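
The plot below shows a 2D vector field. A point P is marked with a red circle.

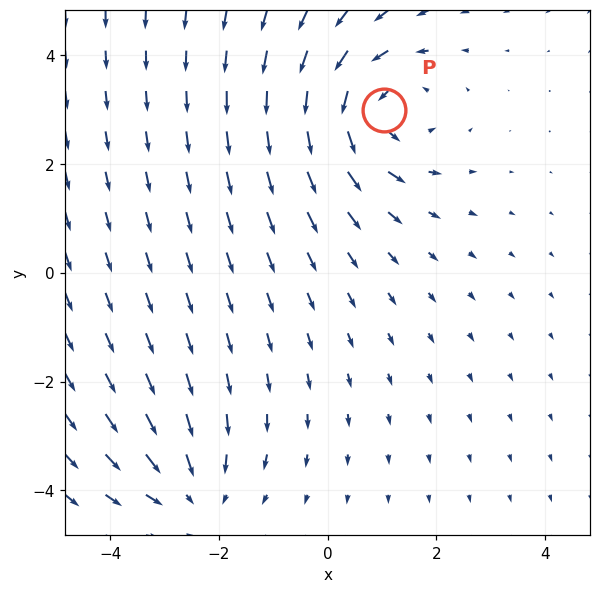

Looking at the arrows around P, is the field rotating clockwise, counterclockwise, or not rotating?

counterclockwise

Near P at (1.0, 3.0) the arrows circulate counterclockwise. The curl (z-component) there is about +4; positive curl means counterclockwise rotation.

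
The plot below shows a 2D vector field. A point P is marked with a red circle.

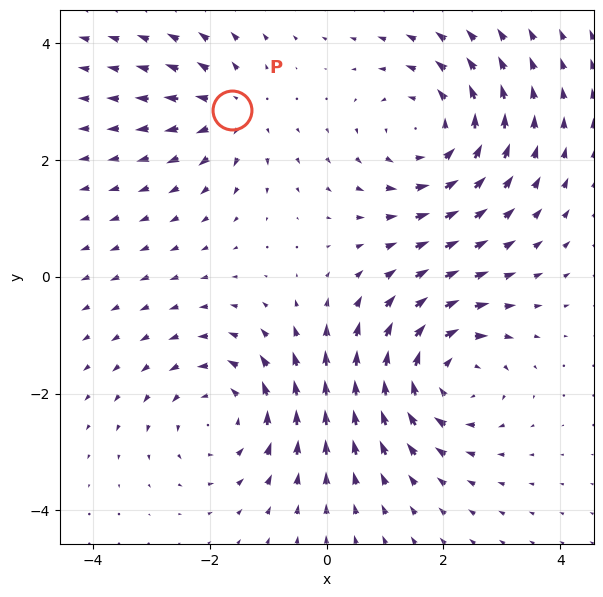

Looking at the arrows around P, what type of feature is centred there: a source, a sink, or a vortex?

source

At P (-1.6, 2.8) the arrows spread outward. Divergence about +4, curl ≈0 — positive divergence with near-zero curl is a source.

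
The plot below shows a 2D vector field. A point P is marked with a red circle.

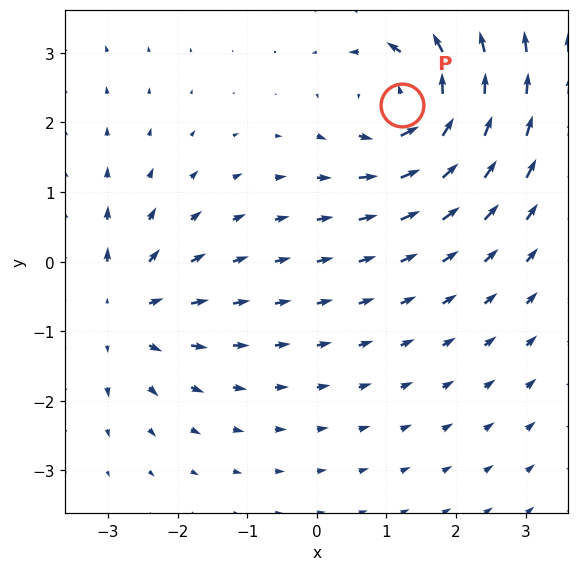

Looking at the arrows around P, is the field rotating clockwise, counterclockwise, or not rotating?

Near P at (1.2, 2.3) the arrows circulate counterclockwise. The curl (z-component) there is about +5; positive curl means counterclockwise rotation.

counterclockwise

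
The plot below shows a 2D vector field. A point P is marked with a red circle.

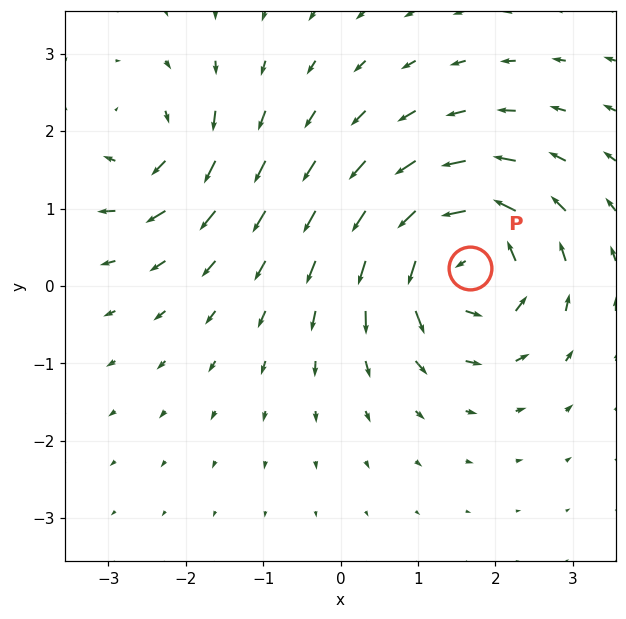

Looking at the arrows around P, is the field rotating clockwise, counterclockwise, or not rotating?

Near P at (1.7, 0.2) the arrows circulate counterclockwise. The curl (z-component) there is about +7; positive curl means counterclockwise rotation.

counterclockwise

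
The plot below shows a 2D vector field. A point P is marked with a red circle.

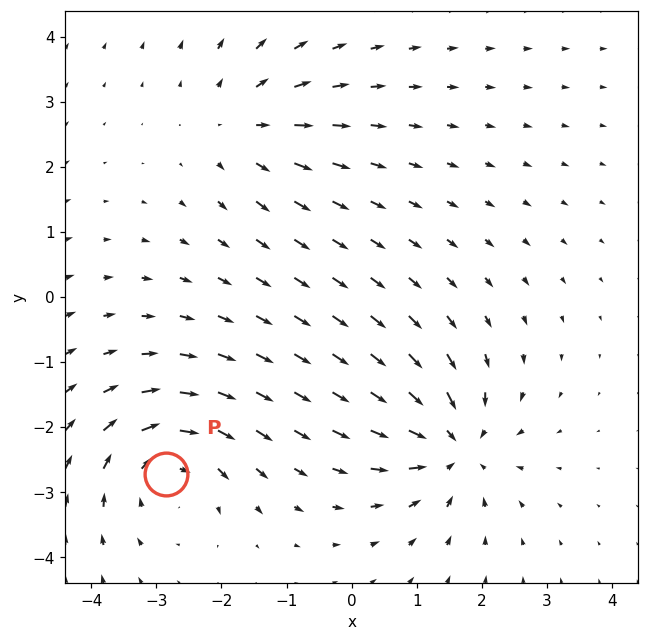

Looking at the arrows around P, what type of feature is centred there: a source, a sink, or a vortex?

vortex

At P (-2.8, -2.7) the arrows circulate clockwise. Divergence ≈0, curl about -4 — near-zero divergence with nonzero curl is a vortex.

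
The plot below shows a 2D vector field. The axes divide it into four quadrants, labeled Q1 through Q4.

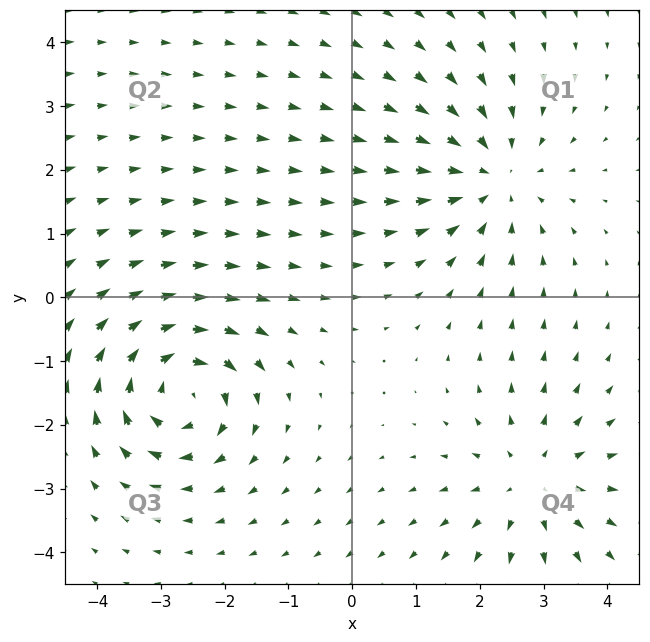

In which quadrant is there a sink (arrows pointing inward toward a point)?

The sink sits at approximately (2.2, 1.9), which lies in quadrant Q1. The divergence there is about -3, negative as expected for a sink.

Q1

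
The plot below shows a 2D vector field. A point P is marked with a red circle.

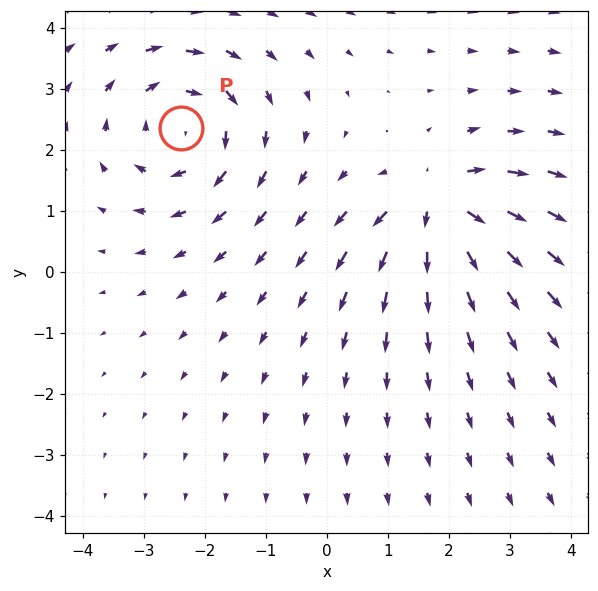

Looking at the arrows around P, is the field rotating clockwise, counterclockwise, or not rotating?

clockwise

Near P at (-2.4, 2.4) the arrows circulate clockwise. The curl (z-component) there is about -5; negative curl means clockwise rotation.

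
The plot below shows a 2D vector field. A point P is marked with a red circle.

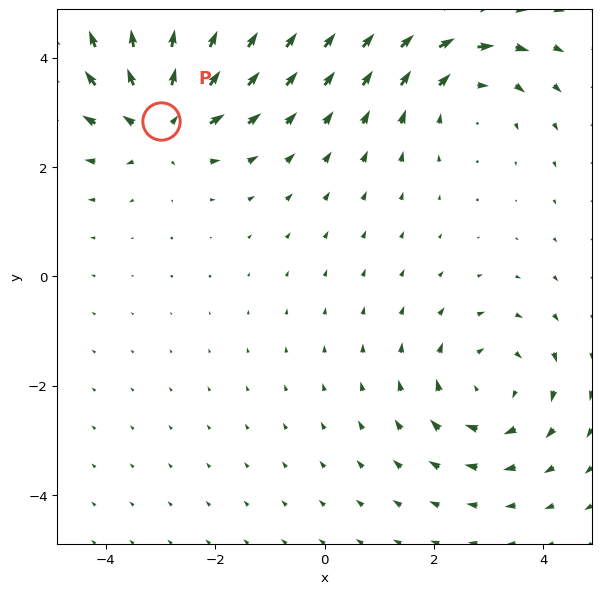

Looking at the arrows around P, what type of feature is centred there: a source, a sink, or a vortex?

source

At P (-3.0, 2.8) the arrows spread outward. Divergence about +5, curl ≈0 — positive divergence with near-zero curl is a source.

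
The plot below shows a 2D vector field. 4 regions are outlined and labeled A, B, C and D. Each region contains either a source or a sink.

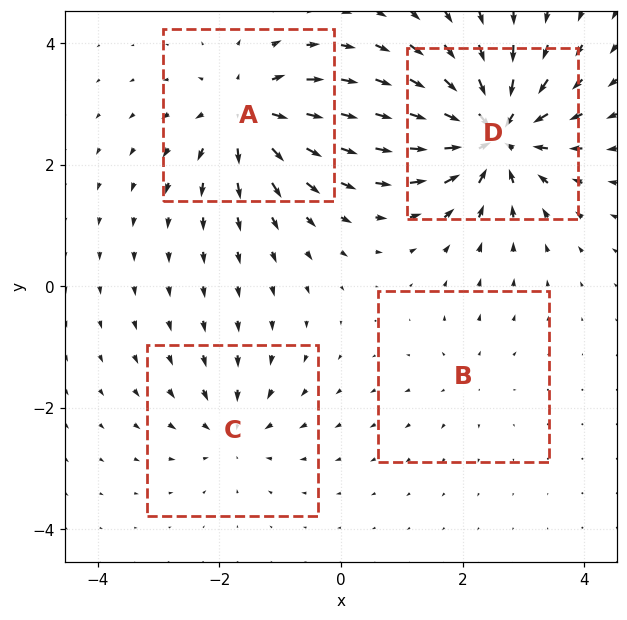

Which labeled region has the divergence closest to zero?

Divergence at each region's feature centre — A: about +6, B: about +2, C: about -4, D: about -9. Region B is closest to zero.

B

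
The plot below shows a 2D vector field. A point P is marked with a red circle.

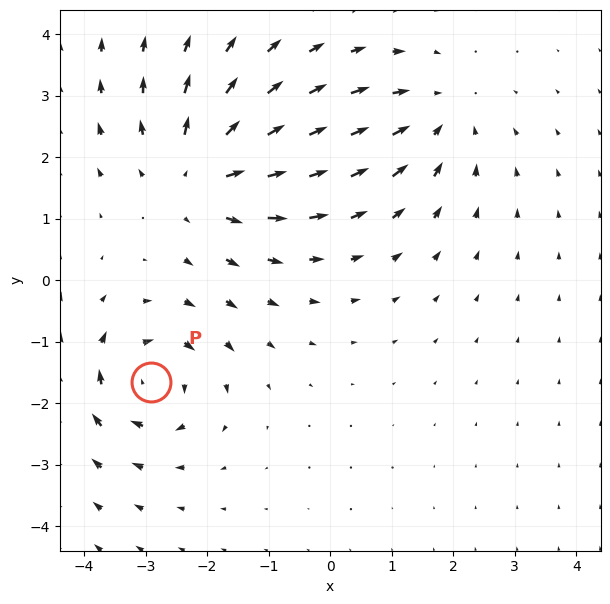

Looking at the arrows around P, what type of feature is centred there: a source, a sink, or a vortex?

vortex

At P (-2.9, -1.6) the arrows circulate clockwise. Divergence ≈0, curl about -4 — near-zero divergence with nonzero curl is a vortex.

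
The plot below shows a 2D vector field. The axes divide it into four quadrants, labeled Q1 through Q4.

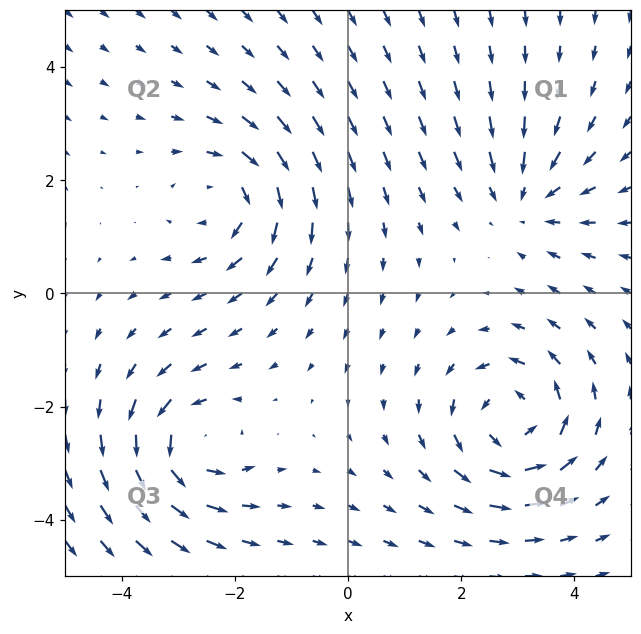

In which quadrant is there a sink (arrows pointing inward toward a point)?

The sink sits at approximately (3.1, 1.7), which lies in quadrant Q1. The divergence there is about -3, negative as expected for a sink.

Q1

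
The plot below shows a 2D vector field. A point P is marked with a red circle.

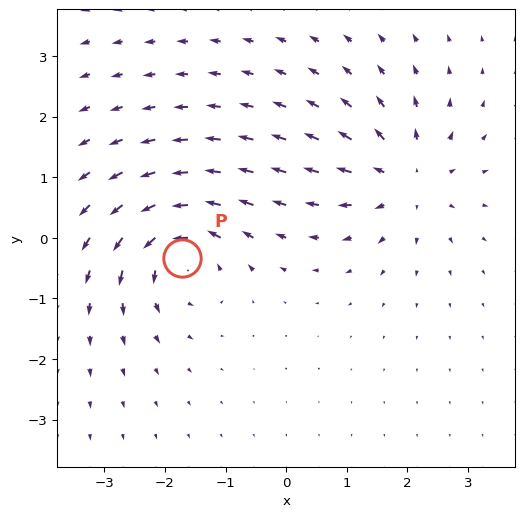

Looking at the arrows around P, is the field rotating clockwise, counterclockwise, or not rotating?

Near P at (-1.7, -0.3) the arrows circulate counterclockwise. The curl (z-component) there is about +5; positive curl means counterclockwise rotation.

counterclockwise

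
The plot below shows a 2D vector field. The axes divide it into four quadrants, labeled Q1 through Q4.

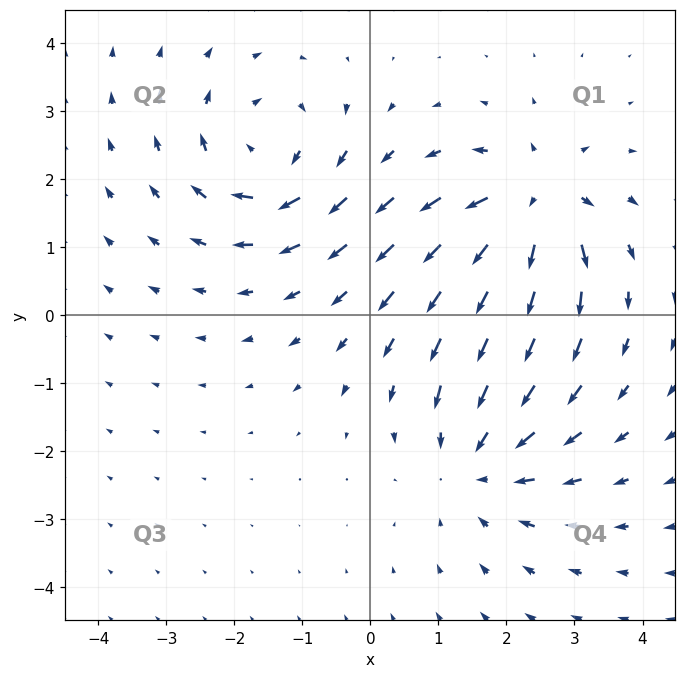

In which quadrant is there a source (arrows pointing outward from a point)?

Q1

The source sits at approximately (2.4, 1.7), which lies in quadrant Q1. The divergence there is about +6, positive as expected for a source.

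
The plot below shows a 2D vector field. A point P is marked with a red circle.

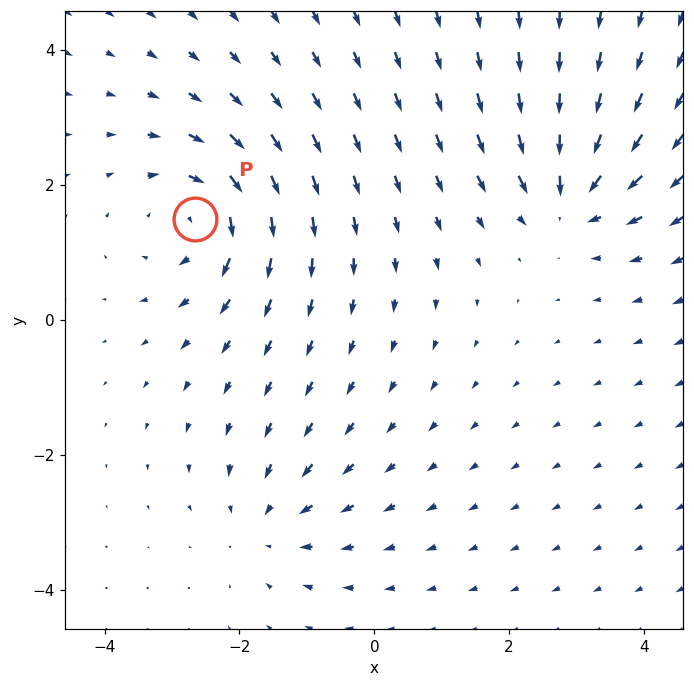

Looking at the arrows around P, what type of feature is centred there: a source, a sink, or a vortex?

vortex

At P (-2.7, 1.5) the arrows circulate clockwise. Divergence ≈0, curl about -4 — near-zero divergence with nonzero curl is a vortex.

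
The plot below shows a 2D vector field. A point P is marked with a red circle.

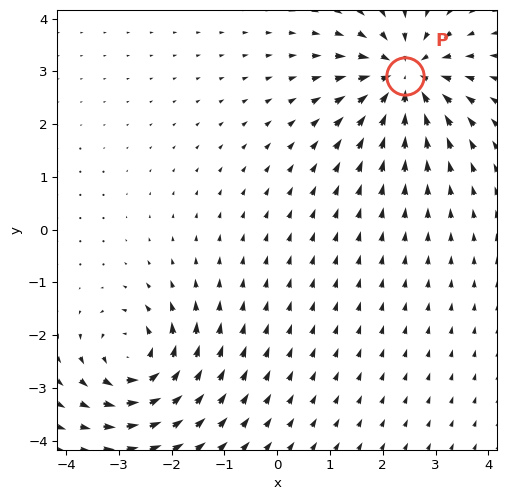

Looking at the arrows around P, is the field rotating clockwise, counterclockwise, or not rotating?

not rotating

Near P at (2.4, 2.9) the arrows show no circulation. The curl there is ≈0.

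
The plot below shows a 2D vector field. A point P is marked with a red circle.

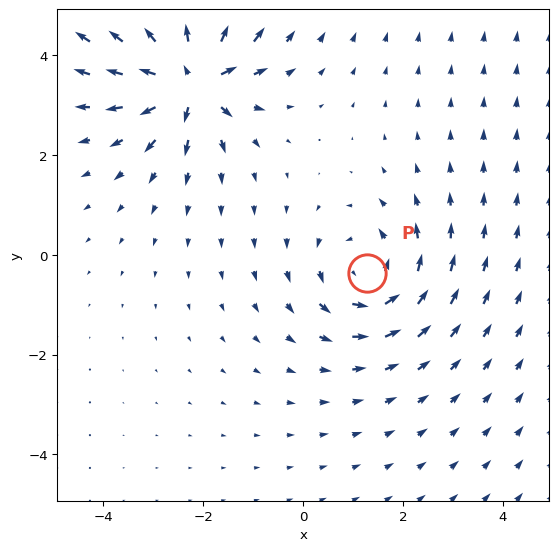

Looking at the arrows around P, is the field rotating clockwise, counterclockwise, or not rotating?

counterclockwise

Near P at (1.3, -0.4) the arrows circulate counterclockwise. The curl (z-component) there is about +3; positive curl means counterclockwise rotation.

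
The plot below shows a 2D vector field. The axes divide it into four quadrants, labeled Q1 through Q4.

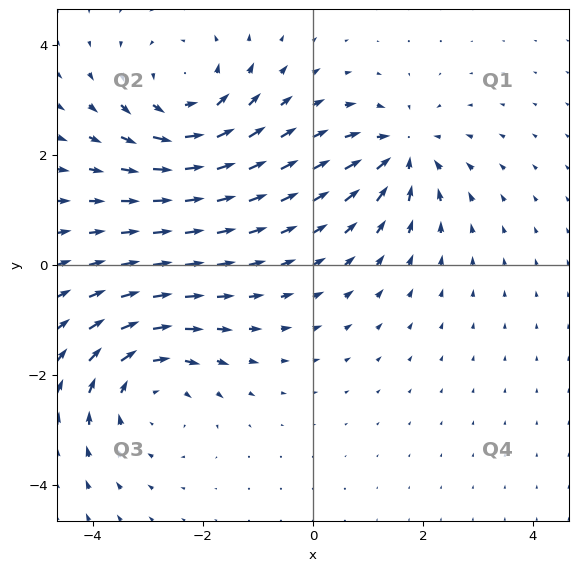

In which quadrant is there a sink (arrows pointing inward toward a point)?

The sink sits at approximately (1.6, 2.0), which lies in quadrant Q1. The divergence there is about -4, negative as expected for a sink.

Q1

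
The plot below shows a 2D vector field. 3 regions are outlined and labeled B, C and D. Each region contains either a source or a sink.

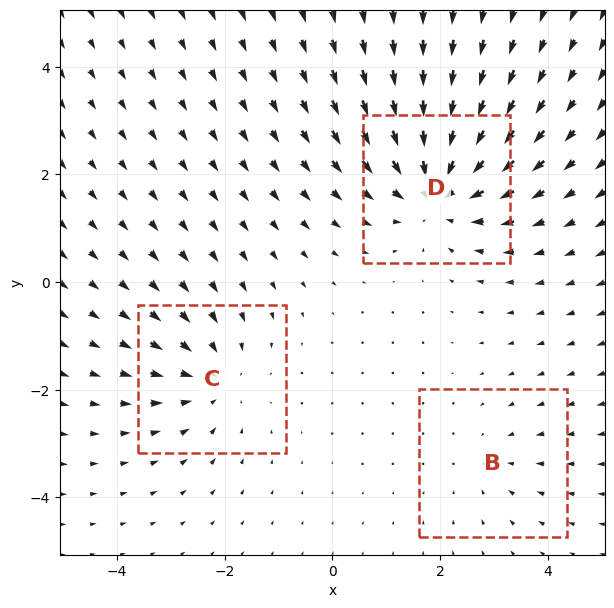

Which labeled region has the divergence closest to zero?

Divergence at each region's feature centre — B: about -2, C: about -3, D: about -5. Region B is closest to zero.

B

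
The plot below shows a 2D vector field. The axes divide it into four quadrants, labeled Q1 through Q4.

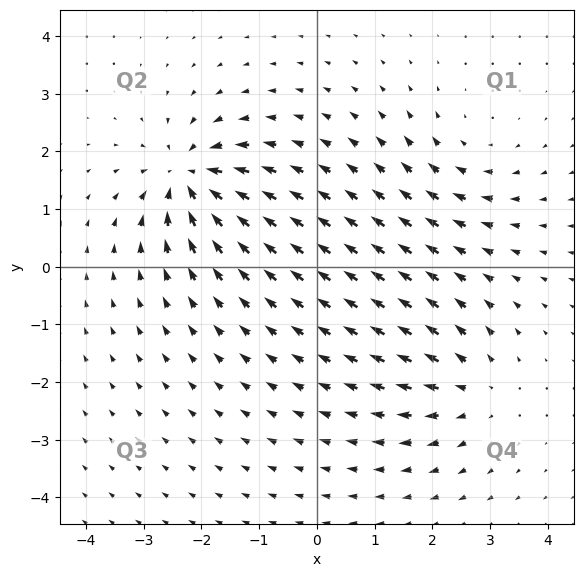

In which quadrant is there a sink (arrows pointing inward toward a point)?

The sink sits at approximately (-2.2, 1.5), which lies in quadrant Q2. The divergence there is about -7, negative as expected for a sink.

Q2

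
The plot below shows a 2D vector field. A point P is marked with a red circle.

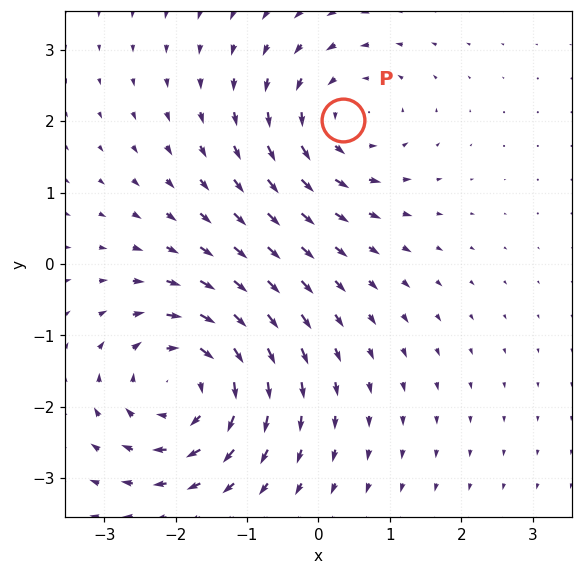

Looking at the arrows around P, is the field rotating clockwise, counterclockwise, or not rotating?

Near P at (0.3, 2.0) the arrows circulate counterclockwise. The curl (z-component) there is about +3; positive curl means counterclockwise rotation.

counterclockwise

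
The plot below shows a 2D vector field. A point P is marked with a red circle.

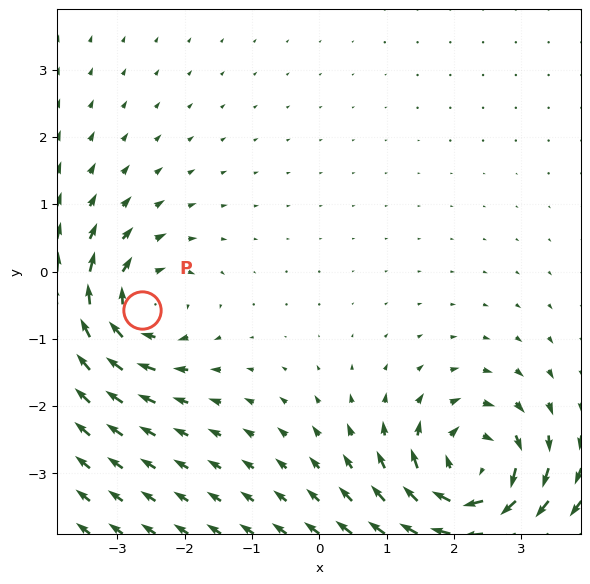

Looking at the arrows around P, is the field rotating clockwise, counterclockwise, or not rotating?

clockwise

Near P at (-2.6, -0.6) the arrows circulate clockwise. The curl (z-component) there is about -4; negative curl means clockwise rotation.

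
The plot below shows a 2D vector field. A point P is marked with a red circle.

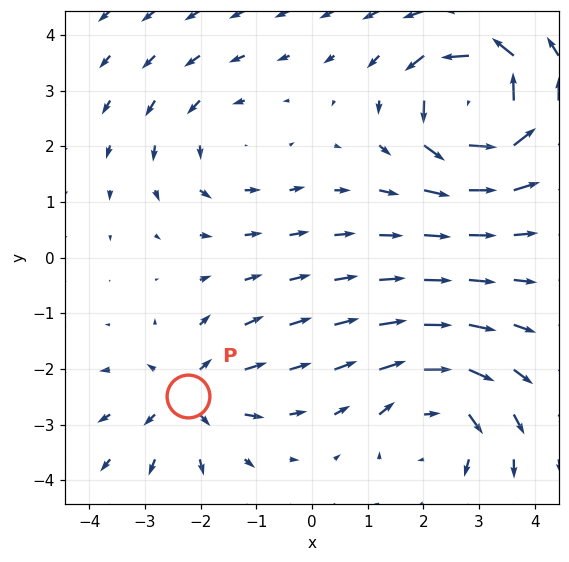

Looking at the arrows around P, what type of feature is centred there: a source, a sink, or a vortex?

source

At P (-2.2, -2.5) the arrows spread outward. Divergence about +4, curl ≈0 — positive divergence with near-zero curl is a source.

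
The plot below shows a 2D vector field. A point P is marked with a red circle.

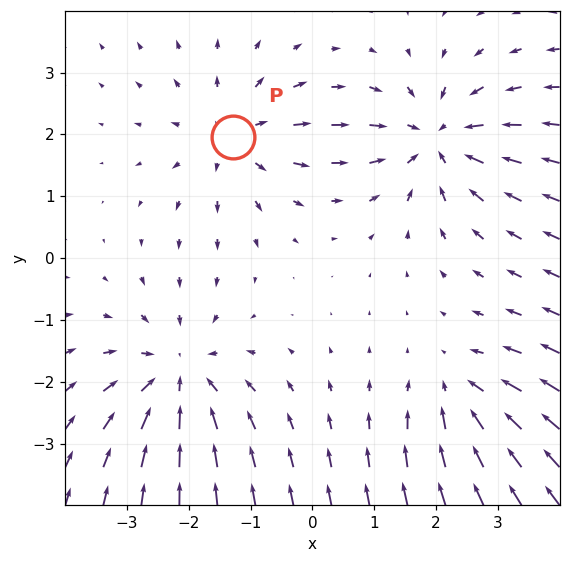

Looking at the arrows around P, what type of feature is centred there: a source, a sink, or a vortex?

source

At P (-1.3, 2.0) the arrows spread outward. Divergence about +3, curl ≈0 — positive divergence with near-zero curl is a source.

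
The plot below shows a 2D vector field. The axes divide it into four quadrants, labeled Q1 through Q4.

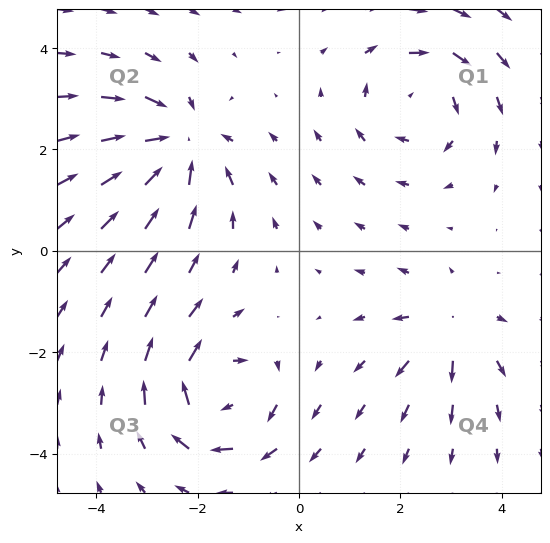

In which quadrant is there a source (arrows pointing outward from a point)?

Q4

The source sits at approximately (3.0, -1.5), which lies in quadrant Q4. The divergence there is about +5, positive as expected for a source.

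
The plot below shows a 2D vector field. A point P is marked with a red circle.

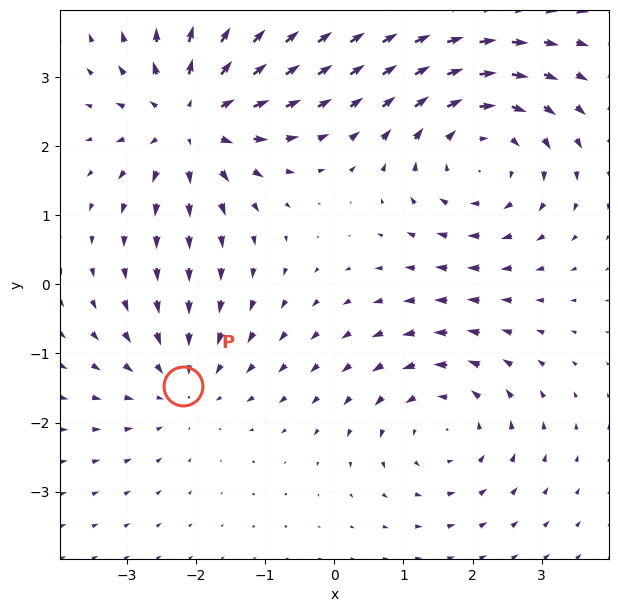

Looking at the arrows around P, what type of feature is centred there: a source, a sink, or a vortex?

At P (-2.2, -1.5) the arrows converge inward. Divergence about -3, curl ≈0 — negative divergence with near-zero curl is a sink.

sink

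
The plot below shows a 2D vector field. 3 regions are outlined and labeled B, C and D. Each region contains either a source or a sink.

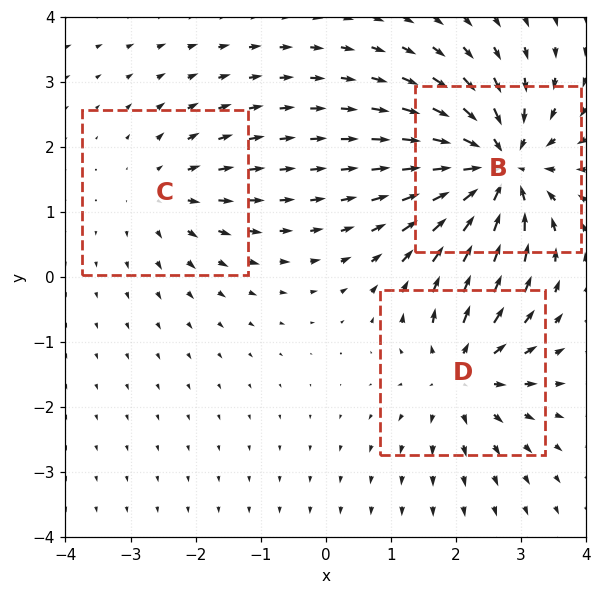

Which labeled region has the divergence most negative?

B

Divergence at each region's feature centre — B: about -5, C: about +2, D: about +3. Region B is most negative.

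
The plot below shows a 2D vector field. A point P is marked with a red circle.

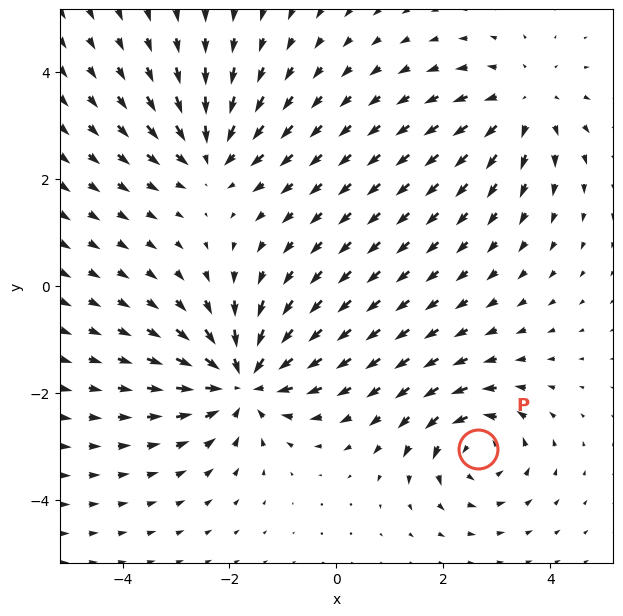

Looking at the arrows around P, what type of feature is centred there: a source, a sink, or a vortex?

At P (2.6, -3.0) the arrows circulate counterclockwise. Divergence ≈0, curl about +5 — near-zero divergence with nonzero curl is a vortex.

vortex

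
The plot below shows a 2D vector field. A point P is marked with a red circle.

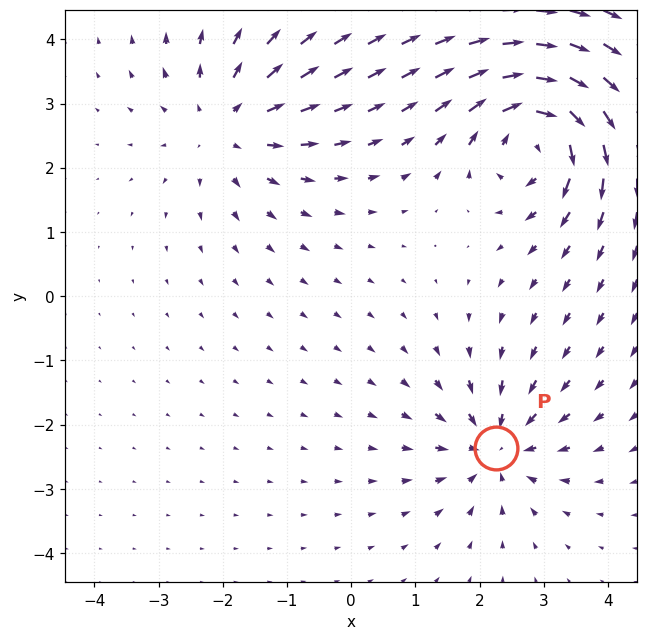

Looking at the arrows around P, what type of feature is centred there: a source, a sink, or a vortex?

sink

At P (2.3, -2.4) the arrows converge inward. Divergence about -4, curl ≈0 — negative divergence with near-zero curl is a sink.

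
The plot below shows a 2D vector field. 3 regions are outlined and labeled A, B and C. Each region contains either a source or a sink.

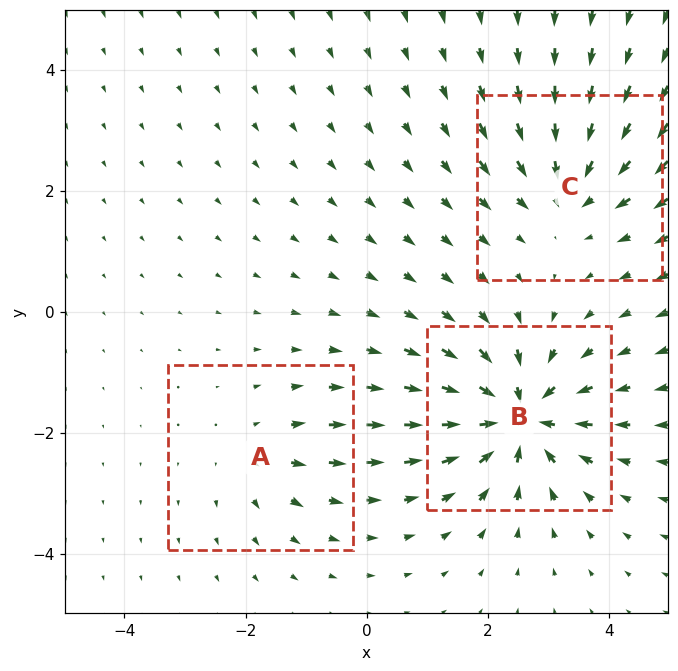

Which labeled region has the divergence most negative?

B

Divergence at each region's feature centre — A: about +2, B: about -6, C: about -4. Region B is most negative.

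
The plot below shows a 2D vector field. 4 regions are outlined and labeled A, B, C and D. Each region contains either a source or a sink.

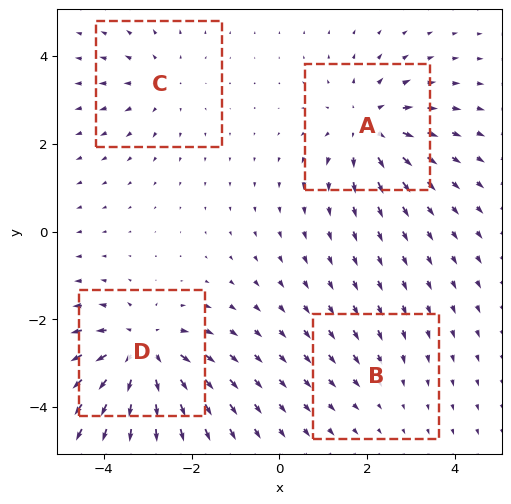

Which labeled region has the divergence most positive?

Divergence at each region's feature centre — A: about +5, B: about -2, C: about +3, D: about +7. Region D is most positive.

D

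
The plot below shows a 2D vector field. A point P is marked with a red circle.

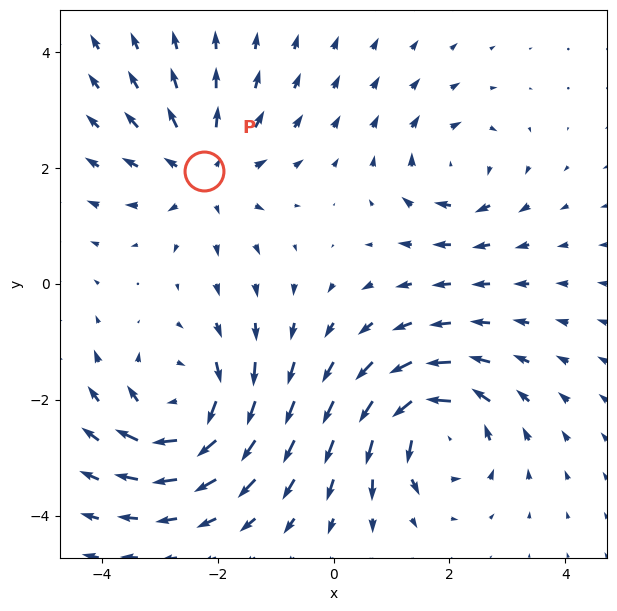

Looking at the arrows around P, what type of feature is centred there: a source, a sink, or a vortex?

source

At P (-2.2, 1.9) the arrows spread outward. Divergence about +4, curl ≈0 — positive divergence with near-zero curl is a source.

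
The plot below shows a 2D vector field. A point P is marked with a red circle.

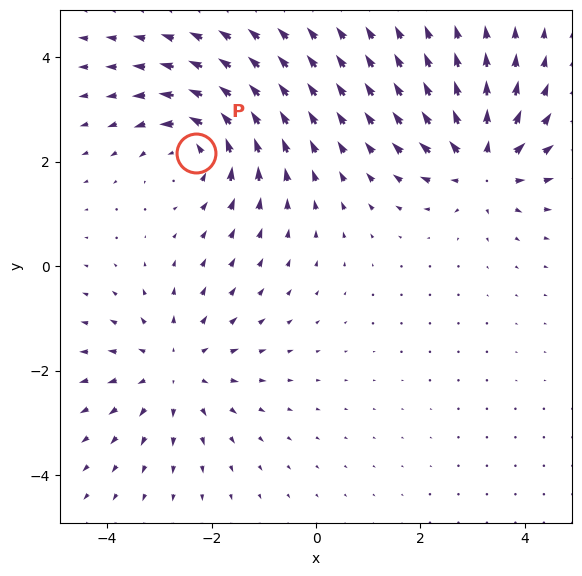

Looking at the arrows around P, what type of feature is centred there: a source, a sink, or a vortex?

At P (-2.3, 2.2) the arrows circulate counterclockwise. Divergence ≈0, curl about +5 — near-zero divergence with nonzero curl is a vortex.

vortex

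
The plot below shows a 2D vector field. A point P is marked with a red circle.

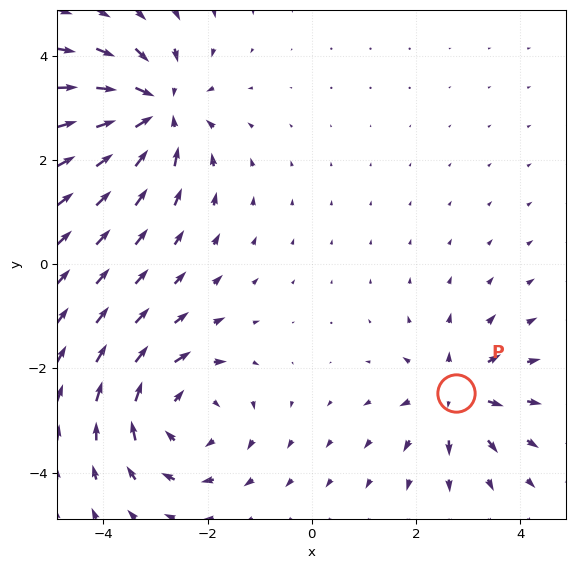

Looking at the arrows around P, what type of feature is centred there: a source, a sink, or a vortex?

At P (2.8, -2.5) the arrows spread outward. Divergence about +4, curl ≈0 — positive divergence with near-zero curl is a source.

source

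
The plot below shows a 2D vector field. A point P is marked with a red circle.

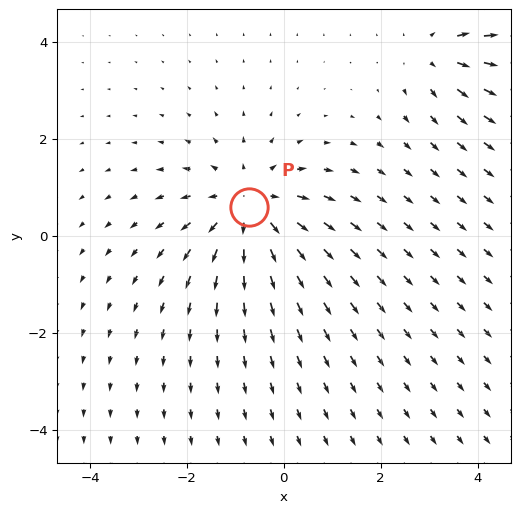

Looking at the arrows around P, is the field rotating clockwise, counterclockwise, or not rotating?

not rotating

Near P at (-0.7, 0.6) the arrows show no circulation. The curl there is ≈0.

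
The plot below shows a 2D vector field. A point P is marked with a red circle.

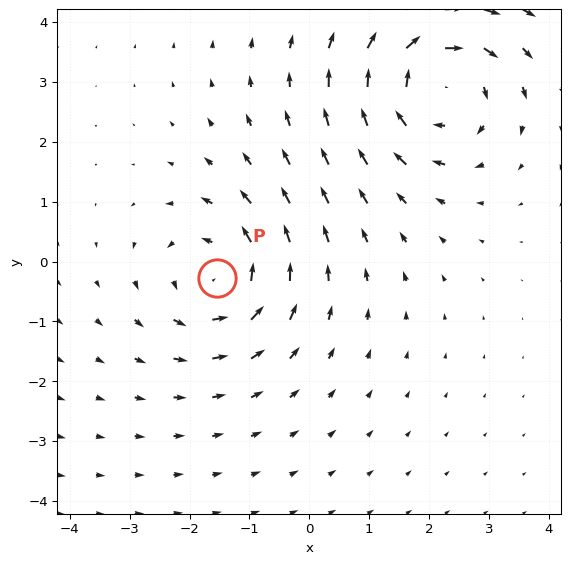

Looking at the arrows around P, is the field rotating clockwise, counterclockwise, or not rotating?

Near P at (-1.5, -0.3) the arrows circulate counterclockwise. The curl (z-component) there is about +3; positive curl means counterclockwise rotation.

counterclockwise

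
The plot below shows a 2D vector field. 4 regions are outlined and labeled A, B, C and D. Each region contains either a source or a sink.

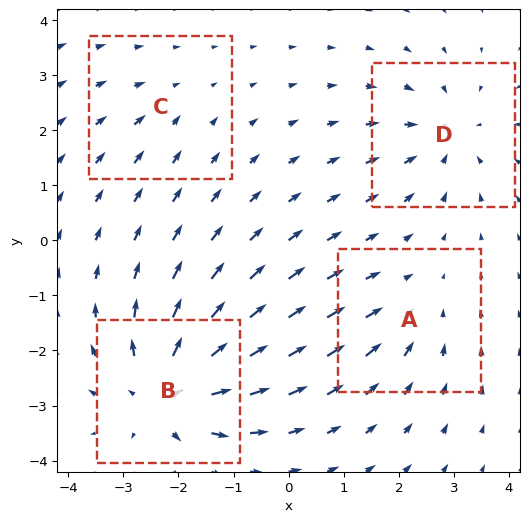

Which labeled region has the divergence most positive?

B

Divergence at each region's feature centre — A: about -3, B: about +7, C: about -2, D: about -4. Region B is most positive.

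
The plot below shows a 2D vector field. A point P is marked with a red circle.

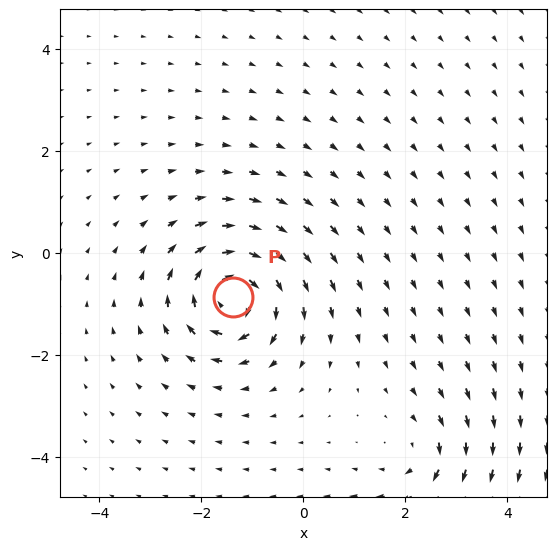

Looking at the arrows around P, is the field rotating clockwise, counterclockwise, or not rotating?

clockwise

Near P at (-1.4, -0.9) the arrows circulate clockwise. The curl (z-component) there is about -7; negative curl means clockwise rotation.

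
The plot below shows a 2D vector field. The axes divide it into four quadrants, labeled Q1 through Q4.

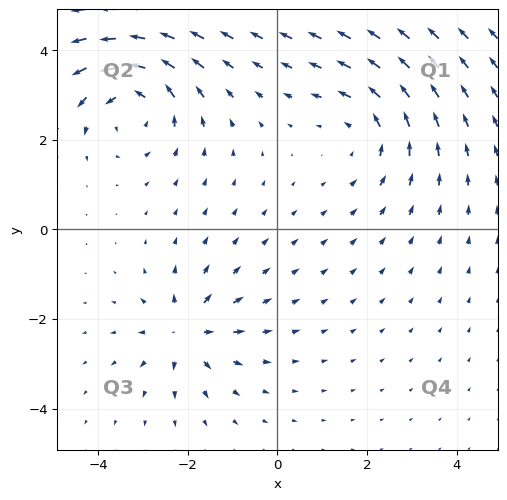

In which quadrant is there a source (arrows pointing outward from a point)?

The source sits at approximately (-2.0, -2.3), which lies in quadrant Q3. The divergence there is about +5, positive as expected for a source.

Q3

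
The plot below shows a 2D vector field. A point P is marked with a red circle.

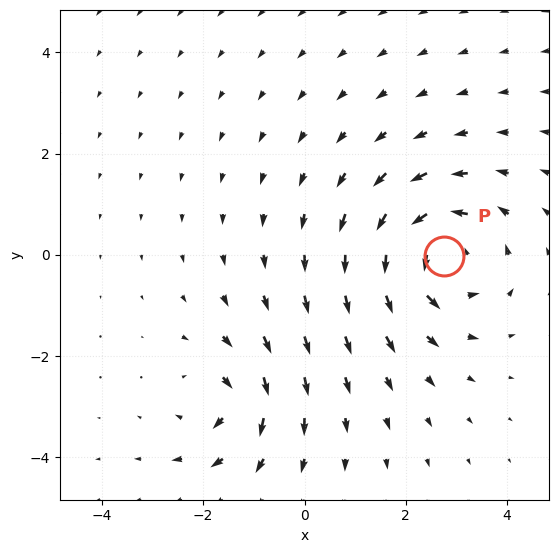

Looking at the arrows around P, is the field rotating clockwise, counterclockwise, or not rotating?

Near P at (2.7, -0.0) the arrows circulate counterclockwise. The curl (z-component) there is about +4; positive curl means counterclockwise rotation.

counterclockwise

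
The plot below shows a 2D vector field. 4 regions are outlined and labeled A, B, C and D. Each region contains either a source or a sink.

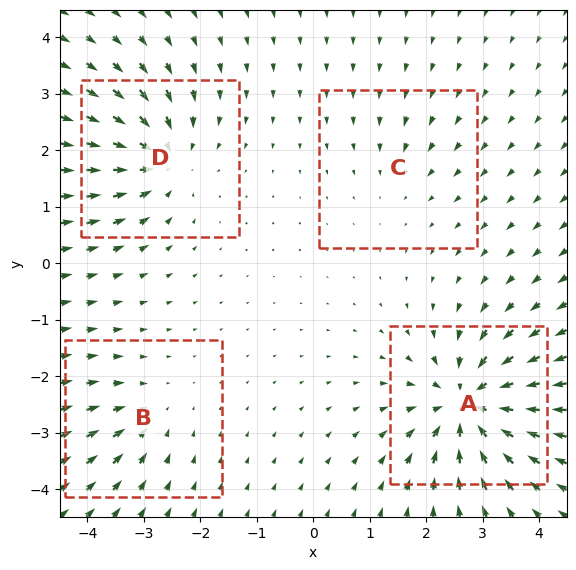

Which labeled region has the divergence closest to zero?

C

Divergence at each region's feature centre — A: about -8, B: about -4, C: about -2, D: about -6. Region C is closest to zero.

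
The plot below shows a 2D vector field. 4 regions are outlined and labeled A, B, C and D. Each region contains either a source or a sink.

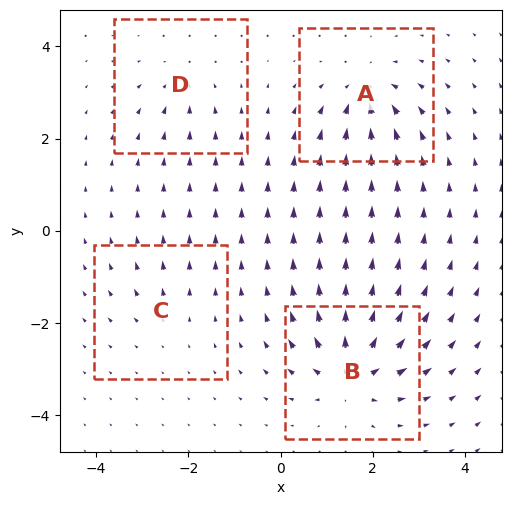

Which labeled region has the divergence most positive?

Divergence at each region's feature centre — A: about -7, B: about +9, C: about +3, D: about -4. Region B is most positive.

B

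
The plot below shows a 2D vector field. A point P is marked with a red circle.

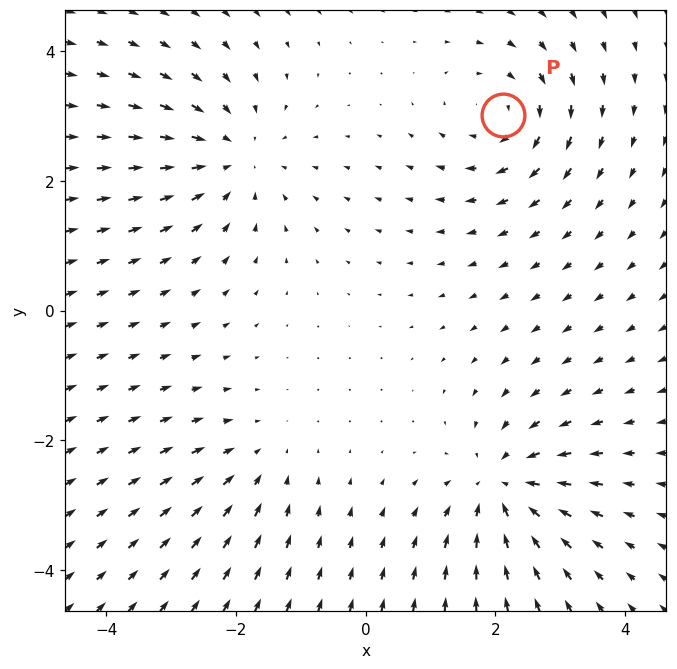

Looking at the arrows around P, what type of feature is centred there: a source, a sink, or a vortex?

At P (2.1, 3.0) the arrows circulate clockwise. Divergence ≈0, curl about -4 — near-zero divergence with nonzero curl is a vortex.

vortex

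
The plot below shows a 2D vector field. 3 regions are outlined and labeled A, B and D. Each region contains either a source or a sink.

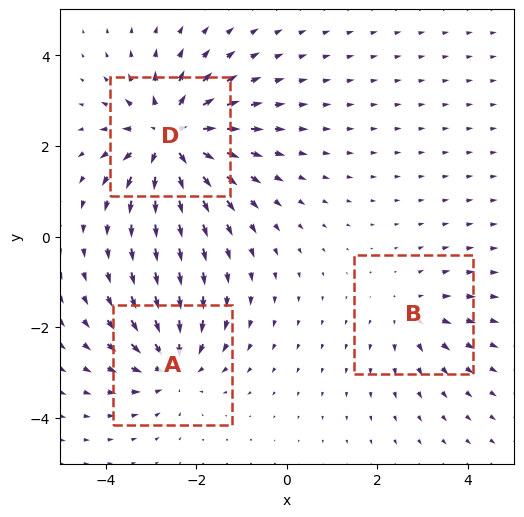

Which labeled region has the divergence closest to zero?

B

Divergence at each region's feature centre — A: about -4, B: about +2, D: about +5. Region B is closest to zero.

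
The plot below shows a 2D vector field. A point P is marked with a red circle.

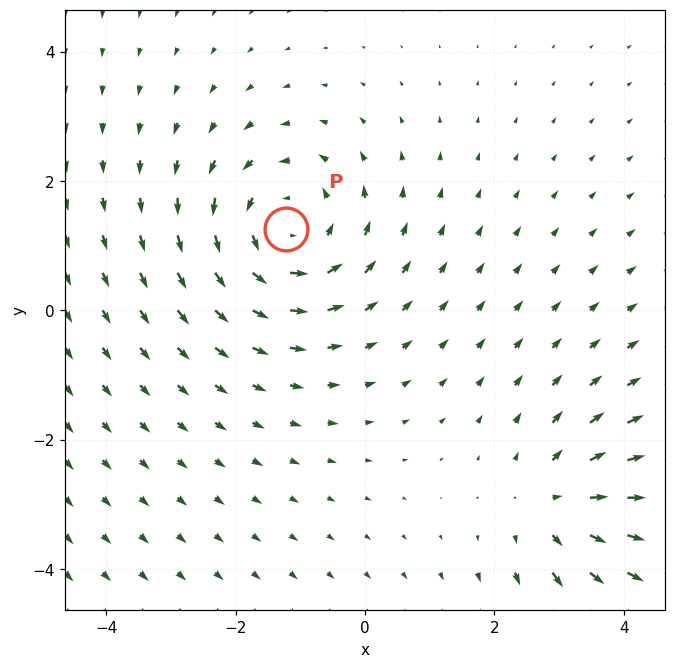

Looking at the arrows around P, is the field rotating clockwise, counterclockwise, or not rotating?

counterclockwise

Near P at (-1.2, 1.3) the arrows circulate counterclockwise. The curl (z-component) there is about +4; positive curl means counterclockwise rotation.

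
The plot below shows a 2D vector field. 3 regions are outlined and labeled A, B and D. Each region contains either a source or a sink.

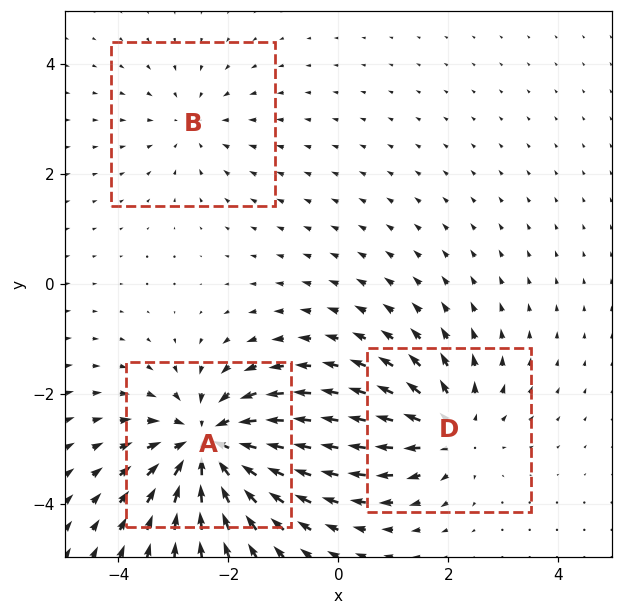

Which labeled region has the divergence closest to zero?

Divergence at each region's feature centre — A: about -5, B: about -2, D: about +4. Region B is closest to zero.

B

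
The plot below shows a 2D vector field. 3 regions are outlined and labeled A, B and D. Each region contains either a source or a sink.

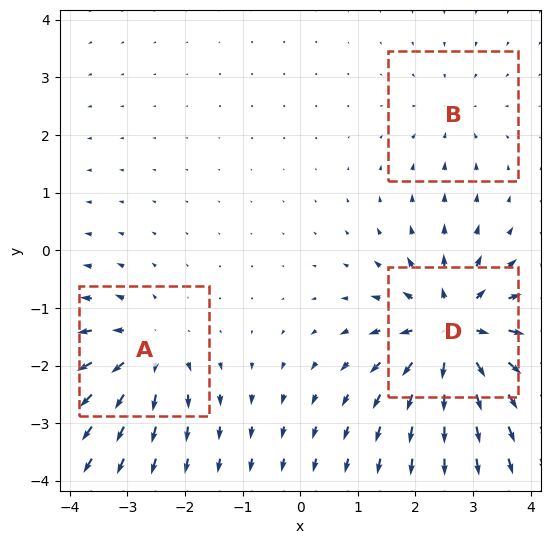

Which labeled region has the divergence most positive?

D

Divergence at each region's feature centre — A: about +4, B: about -2, D: about +6. Region D is most positive.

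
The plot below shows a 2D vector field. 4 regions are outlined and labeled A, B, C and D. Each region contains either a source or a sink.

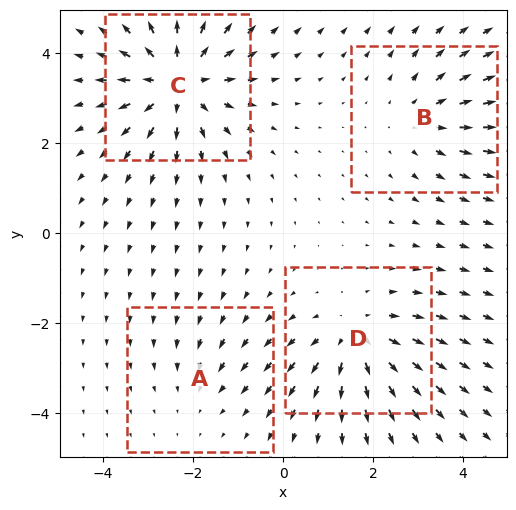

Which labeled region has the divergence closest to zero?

A

Divergence at each region's feature centre — A: about -2, B: about +3, C: about +6, D: about +5. Region A is closest to zero.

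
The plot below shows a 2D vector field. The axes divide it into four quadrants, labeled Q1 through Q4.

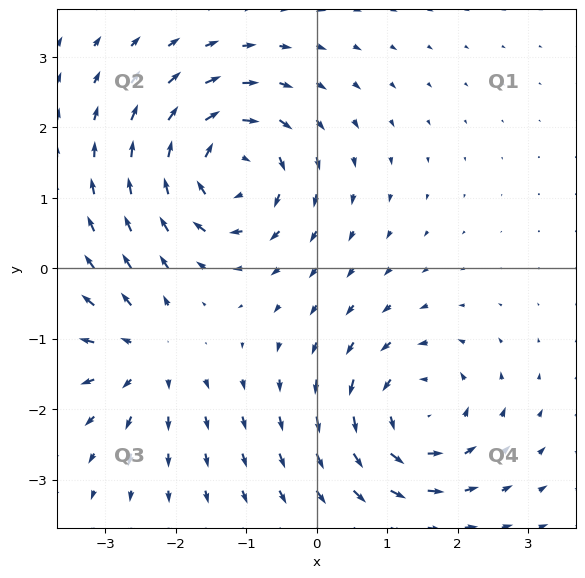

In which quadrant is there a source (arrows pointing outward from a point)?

Q3

The source sits at approximately (-2.4, -1.2), which lies in quadrant Q3. The divergence there is about +4, positive as expected for a source.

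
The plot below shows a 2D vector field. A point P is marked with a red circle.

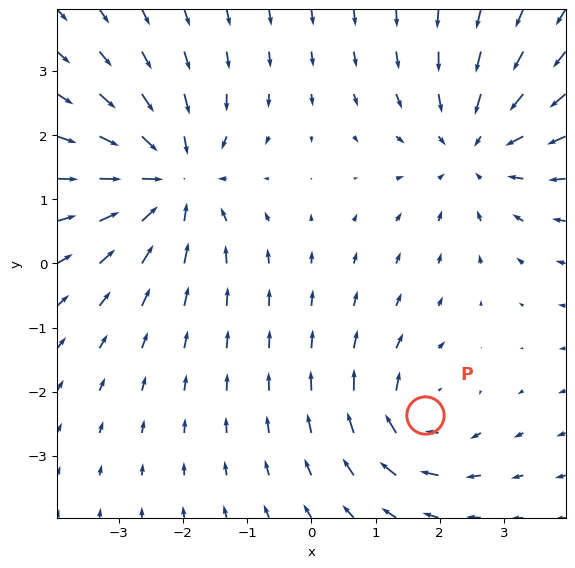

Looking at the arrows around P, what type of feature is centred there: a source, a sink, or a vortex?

vortex

At P (1.8, -2.4) the arrows circulate clockwise. Divergence ≈0, curl about -4 — near-zero divergence with nonzero curl is a vortex.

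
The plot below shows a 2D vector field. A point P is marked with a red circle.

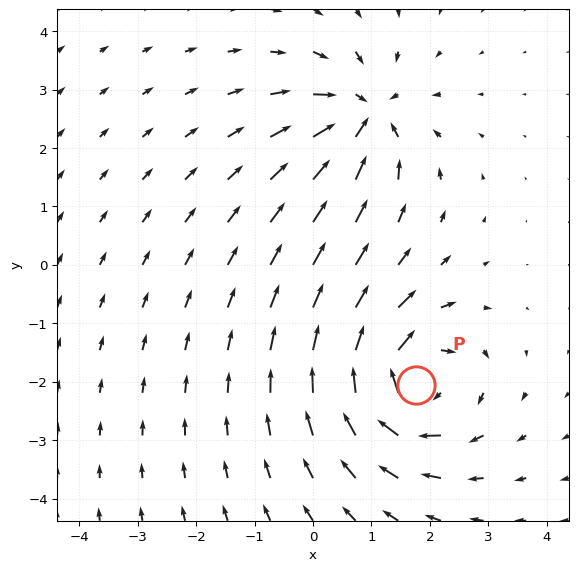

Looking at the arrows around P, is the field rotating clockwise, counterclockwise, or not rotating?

clockwise

Near P at (1.8, -2.1) the arrows circulate clockwise. The curl (z-component) there is about -6; negative curl means clockwise rotation.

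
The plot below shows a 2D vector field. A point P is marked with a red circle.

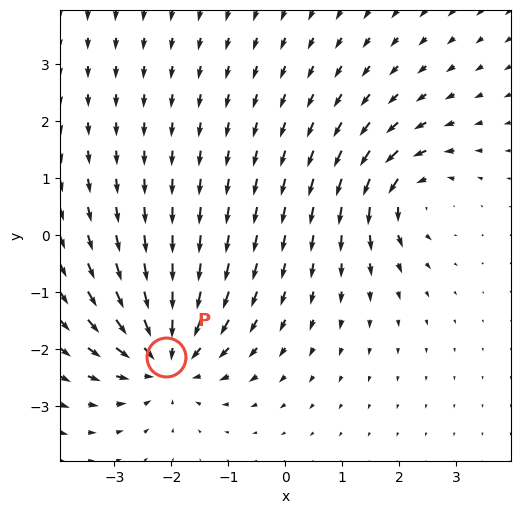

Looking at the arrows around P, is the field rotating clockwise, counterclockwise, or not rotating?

Near P at (-2.1, -2.1) the arrows show no circulation. The curl there is ≈0.

not rotating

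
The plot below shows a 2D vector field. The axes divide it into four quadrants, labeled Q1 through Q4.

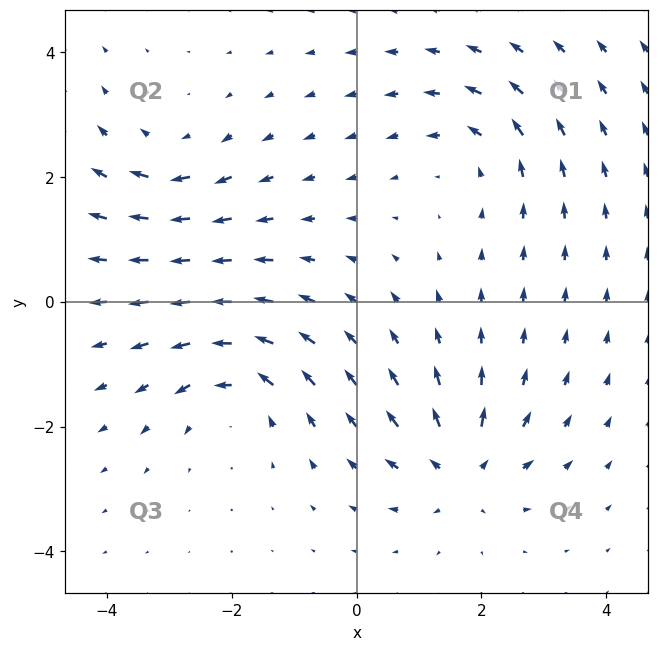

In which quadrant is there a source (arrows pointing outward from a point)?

The source sits at approximately (1.7, -2.7), which lies in quadrant Q4. The divergence there is about +6, positive as expected for a source.

Q4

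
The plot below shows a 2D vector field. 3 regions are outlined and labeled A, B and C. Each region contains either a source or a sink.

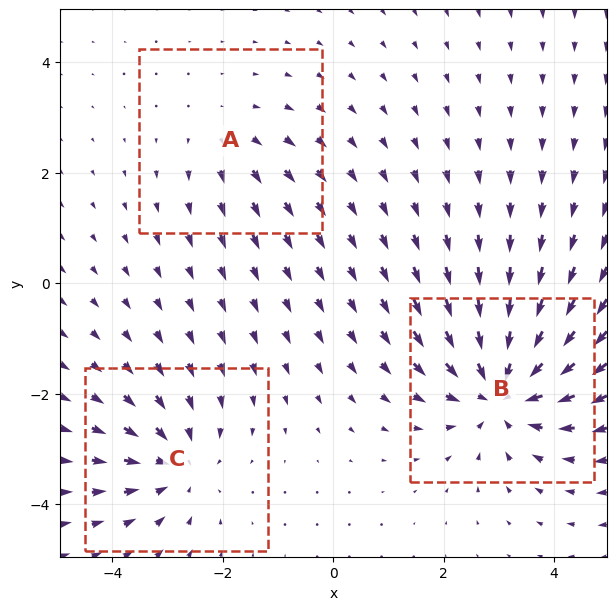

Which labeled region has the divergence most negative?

Divergence at each region's feature centre — A: about +2, B: about -5, C: about -3. Region B is most negative.

B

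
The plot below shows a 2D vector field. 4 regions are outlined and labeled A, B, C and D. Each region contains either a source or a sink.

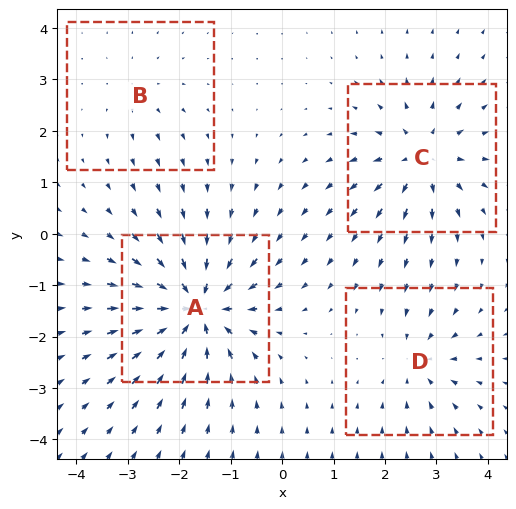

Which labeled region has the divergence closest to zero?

B

Divergence at each region's feature centre — A: about -8, B: about +2, C: about +6, D: about -4. Region B is closest to zero.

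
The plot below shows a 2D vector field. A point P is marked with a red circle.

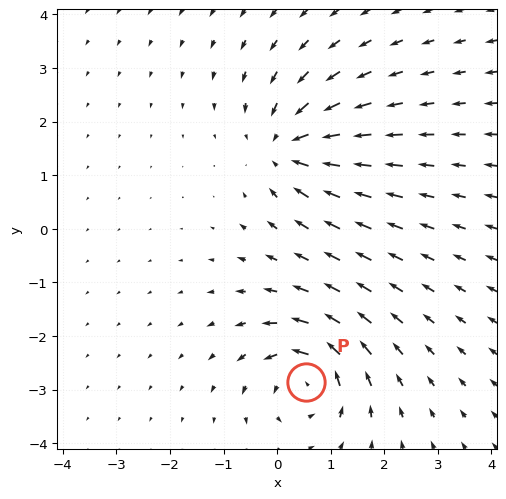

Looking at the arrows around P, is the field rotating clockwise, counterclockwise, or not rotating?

Near P at (0.5, -2.9) the arrows circulate counterclockwise. The curl (z-component) there is about +5; positive curl means counterclockwise rotation.

counterclockwise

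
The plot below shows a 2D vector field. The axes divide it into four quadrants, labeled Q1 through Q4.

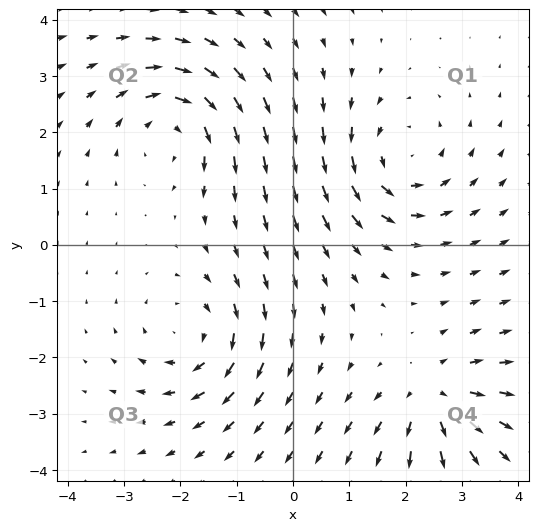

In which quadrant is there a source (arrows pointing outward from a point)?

The source sits at approximately (2.5, -2.7), which lies in quadrant Q4. The divergence there is about +4, positive as expected for a source.

Q4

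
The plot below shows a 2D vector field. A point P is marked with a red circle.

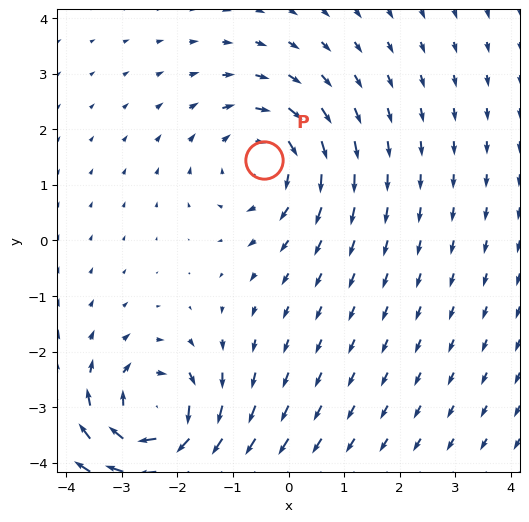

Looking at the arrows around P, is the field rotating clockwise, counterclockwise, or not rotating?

Near P at (-0.4, 1.4) the arrows circulate clockwise. The curl (z-component) there is about -2; negative curl means clockwise rotation.

clockwise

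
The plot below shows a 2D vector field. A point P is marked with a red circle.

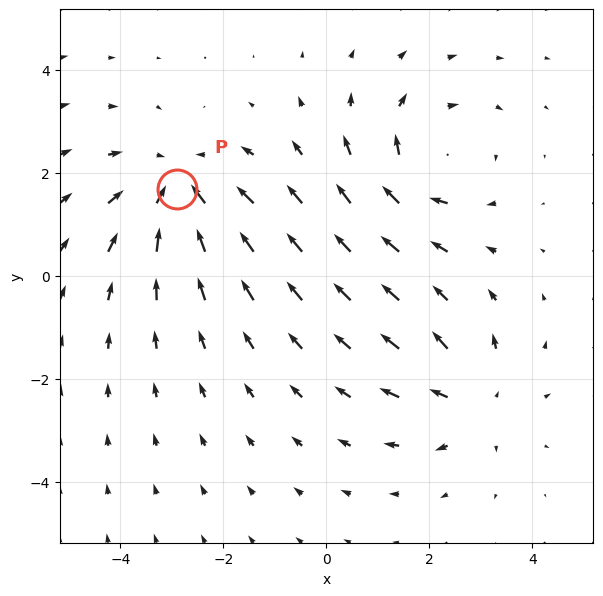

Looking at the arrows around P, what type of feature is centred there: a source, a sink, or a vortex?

At P (-2.9, 1.7) the arrows converge inward. Divergence about -4, curl ≈0 — negative divergence with near-zero curl is a sink.

sink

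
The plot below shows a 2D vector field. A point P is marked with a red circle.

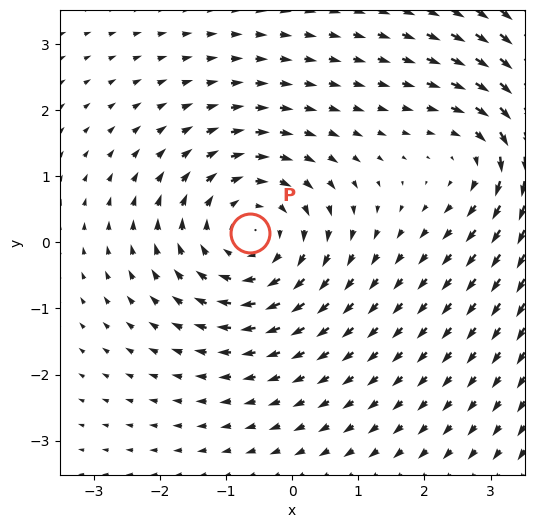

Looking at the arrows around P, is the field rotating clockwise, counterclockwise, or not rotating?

Near P at (-0.6, 0.1) the arrows circulate clockwise. The curl (z-component) there is about -3; negative curl means clockwise rotation.

clockwise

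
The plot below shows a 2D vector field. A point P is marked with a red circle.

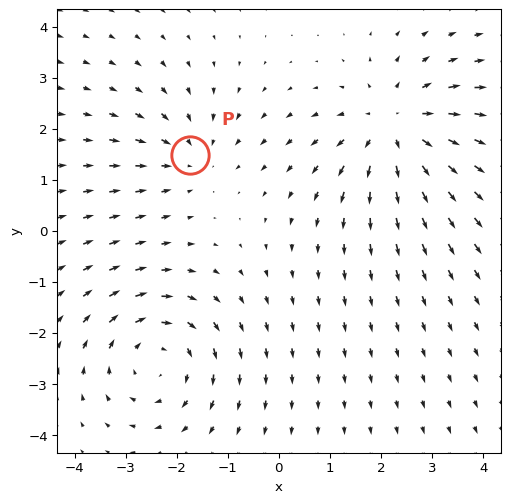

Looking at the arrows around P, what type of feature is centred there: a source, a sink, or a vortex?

At P (-1.7, 1.5) the arrows converge inward. Divergence about -3, curl ≈0 — negative divergence with near-zero curl is a sink.

sink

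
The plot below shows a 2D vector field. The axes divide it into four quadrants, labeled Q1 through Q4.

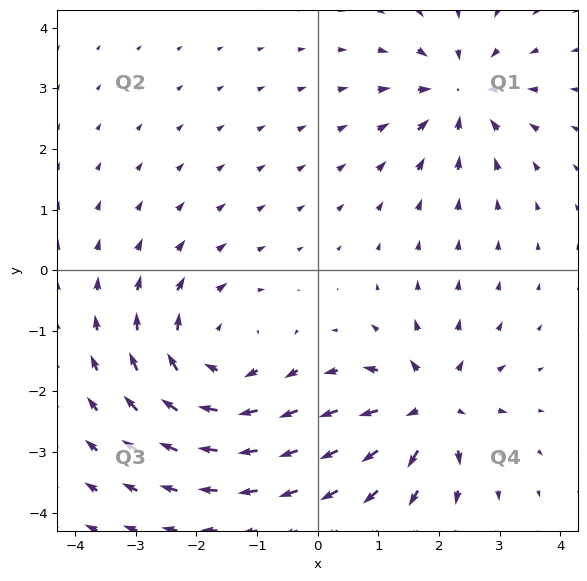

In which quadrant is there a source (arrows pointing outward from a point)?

The source sits at approximately (1.9, -2.2), which lies in quadrant Q4. The divergence there is about +6, positive as expected for a source.

Q4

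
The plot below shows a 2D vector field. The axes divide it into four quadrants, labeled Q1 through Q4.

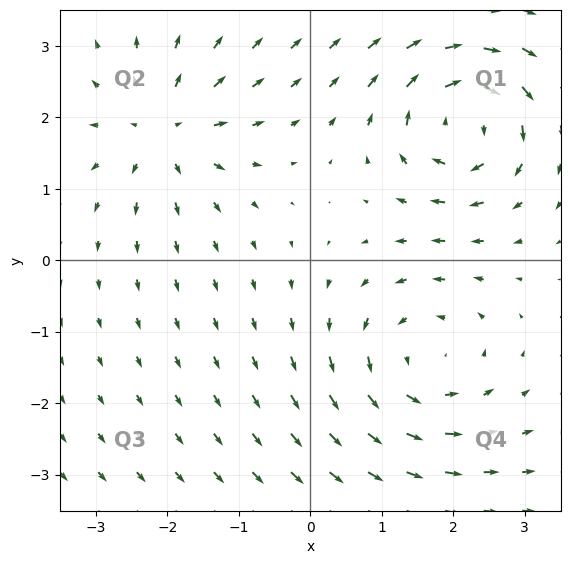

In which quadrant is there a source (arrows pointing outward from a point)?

The source sits at approximately (-2.1, 1.8), which lies in quadrant Q2. The divergence there is about +5, positive as expected for a source.

Q2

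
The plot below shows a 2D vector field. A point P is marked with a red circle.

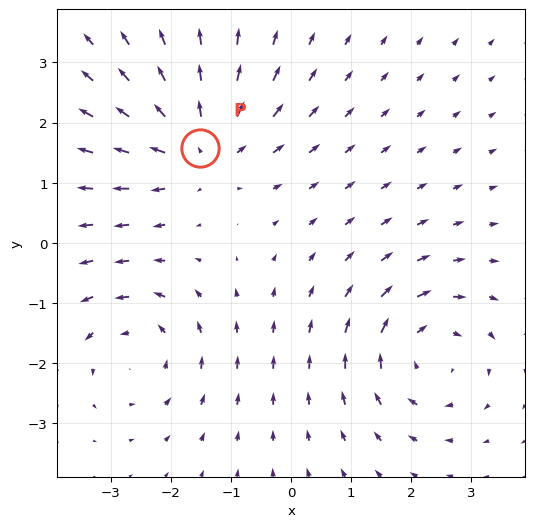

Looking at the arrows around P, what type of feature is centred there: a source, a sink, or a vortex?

source

At P (-1.5, 1.6) the arrows spread outward. Divergence about +5, curl ≈0 — positive divergence with near-zero curl is a source.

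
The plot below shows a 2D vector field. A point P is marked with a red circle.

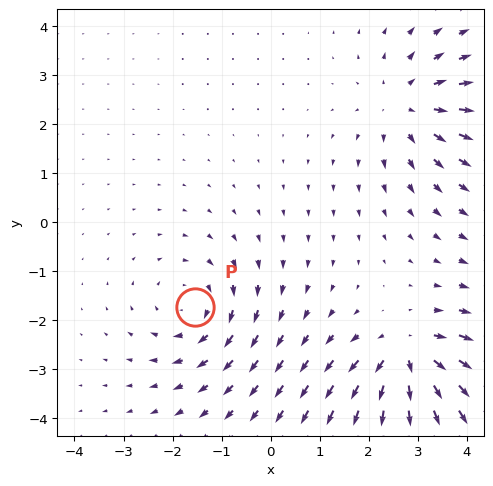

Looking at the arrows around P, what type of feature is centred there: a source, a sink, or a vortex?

vortex

At P (-1.5, -1.7) the arrows circulate clockwise. Divergence ≈0, curl about -4 — near-zero divergence with nonzero curl is a vortex.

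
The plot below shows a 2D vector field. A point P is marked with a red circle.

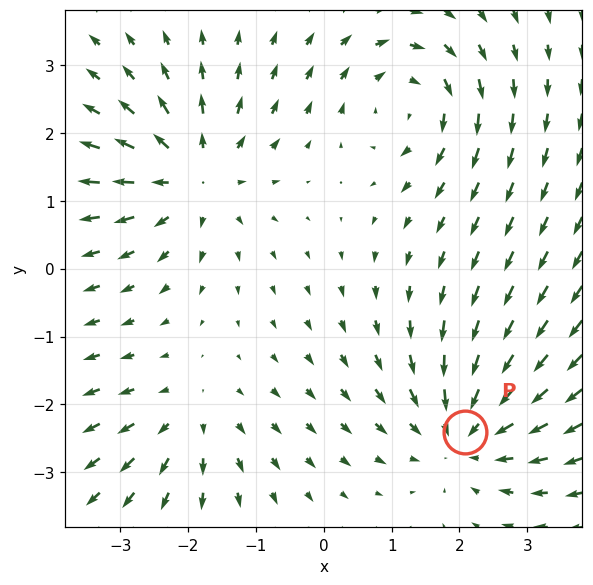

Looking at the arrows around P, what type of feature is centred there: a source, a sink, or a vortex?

sink

At P (2.1, -2.4) the arrows converge inward. Divergence about -4, curl ≈0 — negative divergence with near-zero curl is a sink.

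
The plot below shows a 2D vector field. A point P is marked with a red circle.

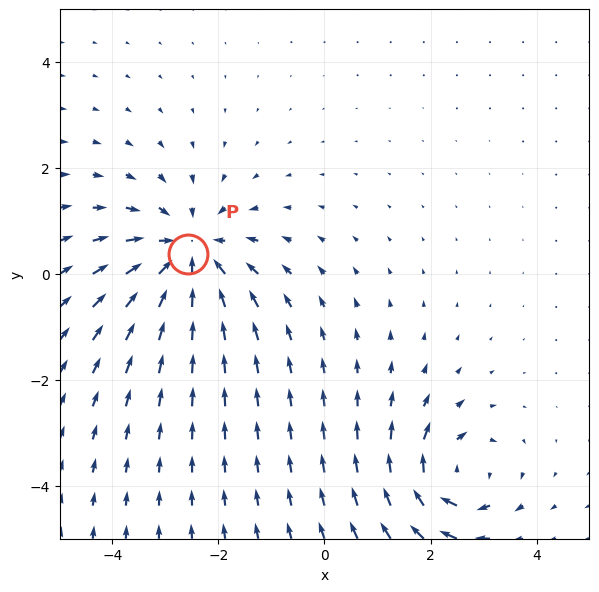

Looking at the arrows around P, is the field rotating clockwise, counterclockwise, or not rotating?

not rotating

Near P at (-2.6, 0.4) the arrows show no circulation. The curl there is ≈0.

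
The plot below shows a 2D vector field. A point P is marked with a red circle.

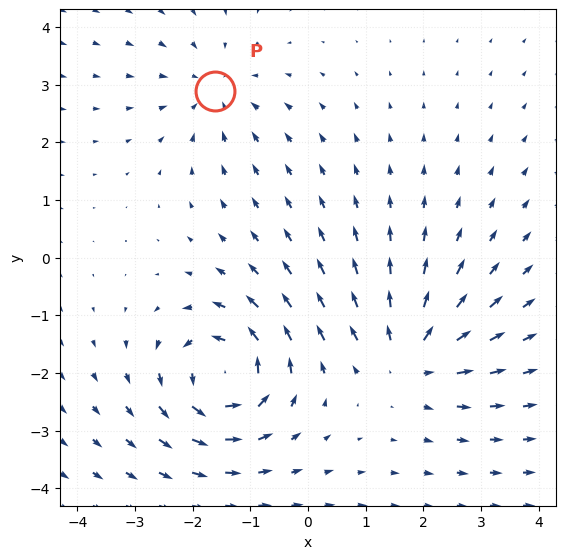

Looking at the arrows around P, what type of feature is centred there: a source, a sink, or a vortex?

At P (-1.6, 2.9) the arrows converge inward. Divergence about -3, curl ≈0 — negative divergence with near-zero curl is a sink.

sink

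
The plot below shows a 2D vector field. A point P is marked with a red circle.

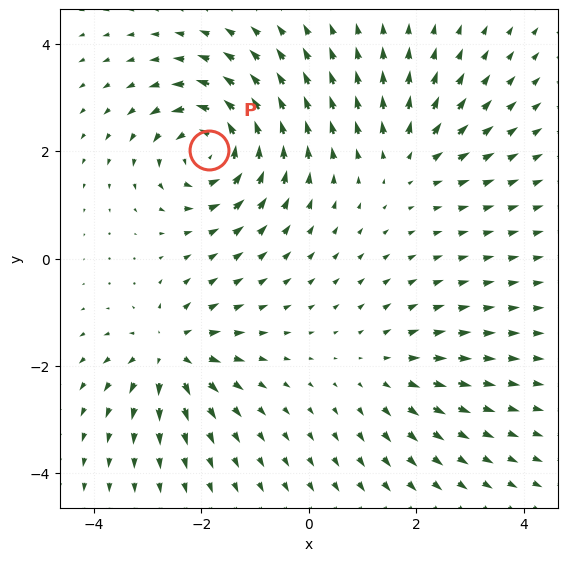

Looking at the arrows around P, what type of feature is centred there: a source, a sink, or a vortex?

At P (-1.9, 2.0) the arrows circulate counterclockwise. Divergence ≈0, curl about +6 — near-zero divergence with nonzero curl is a vortex.

vortex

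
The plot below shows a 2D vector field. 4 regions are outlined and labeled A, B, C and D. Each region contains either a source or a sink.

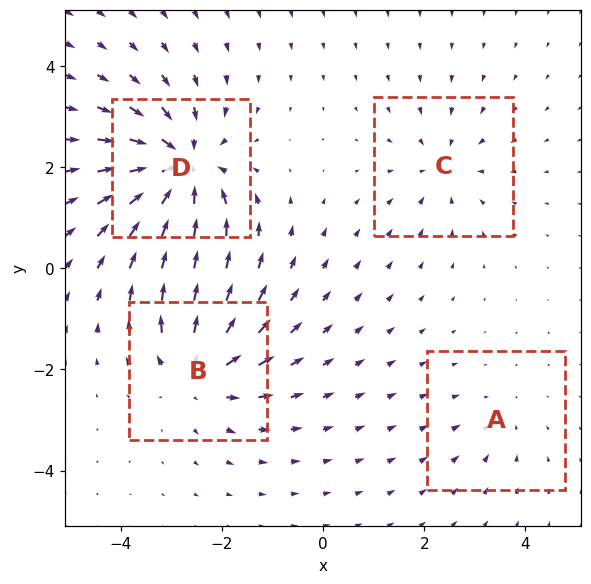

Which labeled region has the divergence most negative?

D

Divergence at each region's feature centre — A: about -2, B: about +5, C: about -3, D: about -7. Region D is most negative.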